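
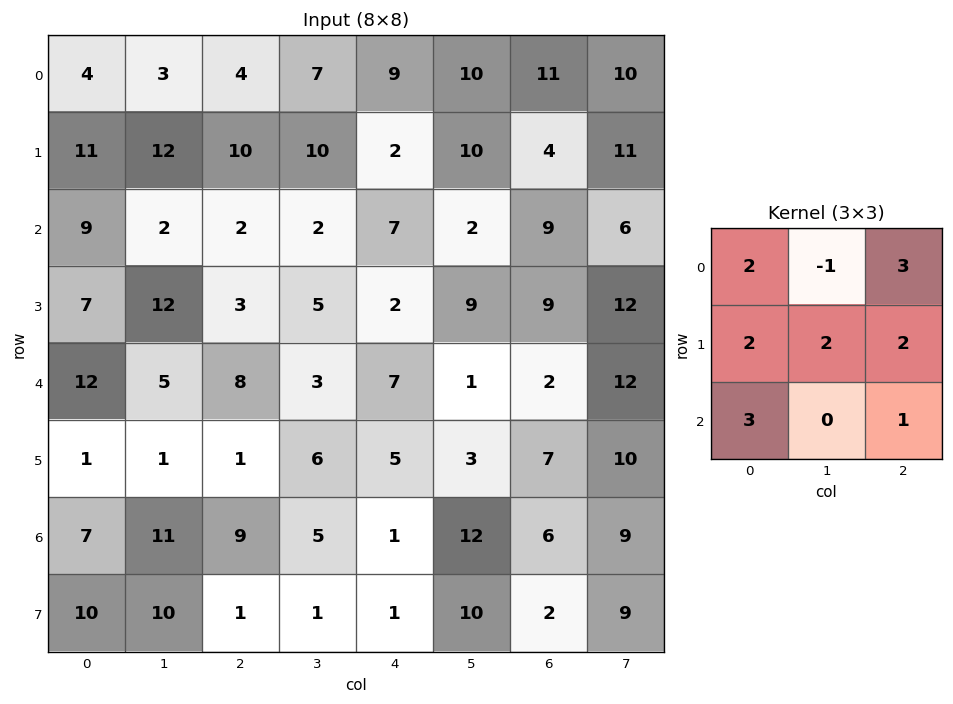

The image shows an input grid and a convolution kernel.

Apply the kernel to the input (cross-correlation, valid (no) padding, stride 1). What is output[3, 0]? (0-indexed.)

The receptive field on the input at this output position is [7 12 3 / 12 5 8 / 1 1 1]. Elementwise product with the kernel and sum: 7·2 + 12·-1 + 3·3 + 12·2 + 5·2 + 8·2 + 1·3 + 1·1.

65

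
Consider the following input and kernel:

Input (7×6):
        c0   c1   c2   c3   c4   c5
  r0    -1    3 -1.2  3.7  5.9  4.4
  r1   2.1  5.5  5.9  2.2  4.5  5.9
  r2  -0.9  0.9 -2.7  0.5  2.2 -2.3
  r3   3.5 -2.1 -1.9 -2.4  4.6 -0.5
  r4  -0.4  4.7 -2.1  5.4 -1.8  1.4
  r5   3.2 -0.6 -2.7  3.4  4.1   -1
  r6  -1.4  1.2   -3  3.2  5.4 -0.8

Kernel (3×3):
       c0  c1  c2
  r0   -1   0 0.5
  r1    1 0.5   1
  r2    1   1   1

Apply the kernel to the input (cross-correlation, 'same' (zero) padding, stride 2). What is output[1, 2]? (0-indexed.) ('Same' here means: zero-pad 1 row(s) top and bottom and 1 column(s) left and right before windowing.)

1.75

The receptive field on the zero-padded input at this output position is [2.2 4.5 5.9 / 0.5 2.2 -2.3 / -2.4 4.6 -0.5]. Elementwise product with the kernel and sum: 2.2·-1 + 5.9·0.5 + 0.5·1 + 2.2·0.5 + -2.3·1 + -2.4·1 + 4.6·1 + -0.5·1.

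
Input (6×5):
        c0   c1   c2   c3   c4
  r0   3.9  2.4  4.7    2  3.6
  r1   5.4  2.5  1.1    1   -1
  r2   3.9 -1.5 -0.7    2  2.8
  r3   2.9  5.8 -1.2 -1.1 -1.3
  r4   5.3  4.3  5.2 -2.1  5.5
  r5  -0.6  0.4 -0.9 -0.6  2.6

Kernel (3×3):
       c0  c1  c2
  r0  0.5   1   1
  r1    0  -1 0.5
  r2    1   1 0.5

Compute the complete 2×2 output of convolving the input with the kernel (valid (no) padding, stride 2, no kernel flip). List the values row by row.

9.15 9.15
5.55 10.75

Output[0,0]: The receptive field on the input at this output position is [3.9 2.4 4.7 / 5.4 2.5 1.1 / 3.9 -1.5 -0.7]. Elementwise product with the kernel and sum: 3.9·0.5 + 2.4·1 + 4.7·1 + 2.5·-1 + 1.1·0.5 + 3.9·1 + -1.5·1 + -0.7·0.5.
Output[0,1]: The receptive field on the input at this output position is [4.7 2 3.6 / 1.1 1 -1 / -0.7 2 2.8]. Elementwise product with the kernel and sum: 4.7·0.5 + 2·1 + 3.6·1 + 1·-1 + -1·0.5 + -0.7·1 + 2·1 + 2.8·0.5.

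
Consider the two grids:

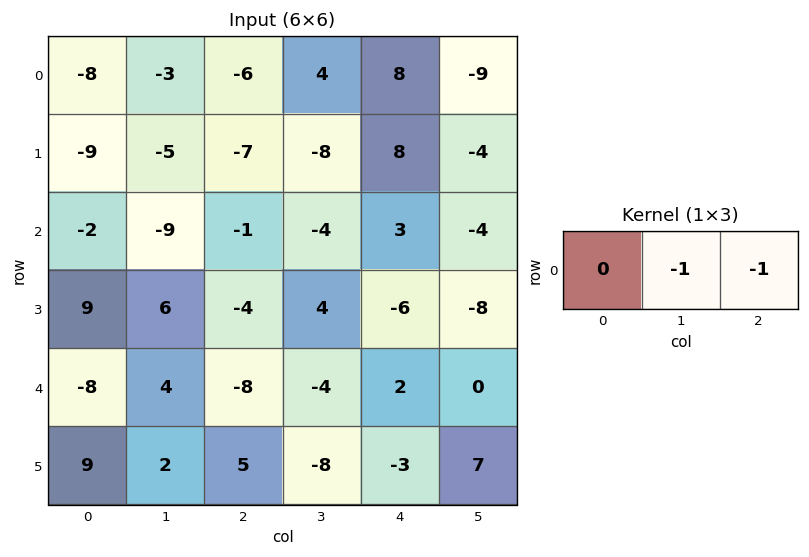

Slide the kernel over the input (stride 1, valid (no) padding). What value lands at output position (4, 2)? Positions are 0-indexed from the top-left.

The receptive field on the input at this output position is [-8 -4 2]. Elementwise product with the kernel and sum: -4·-1 + 2·-1.

2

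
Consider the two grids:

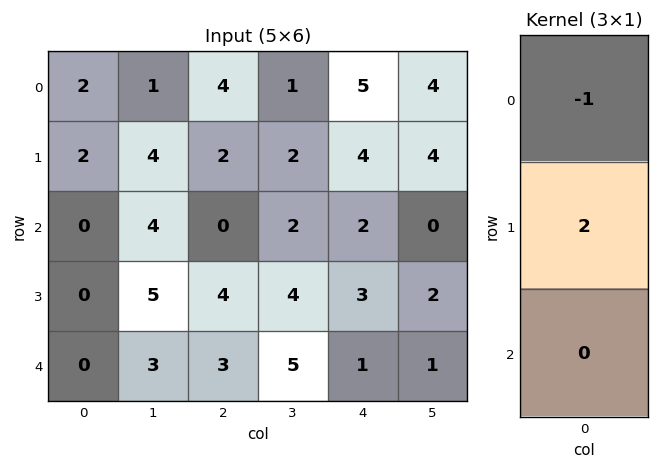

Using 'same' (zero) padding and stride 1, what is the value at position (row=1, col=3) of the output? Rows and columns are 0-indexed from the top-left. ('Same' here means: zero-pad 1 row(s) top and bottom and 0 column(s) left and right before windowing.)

3

The receptive field on the zero-padded input at this output position is [1 / 2 / 2]. Elementwise product with the kernel and sum: 1·-1 + 2·2.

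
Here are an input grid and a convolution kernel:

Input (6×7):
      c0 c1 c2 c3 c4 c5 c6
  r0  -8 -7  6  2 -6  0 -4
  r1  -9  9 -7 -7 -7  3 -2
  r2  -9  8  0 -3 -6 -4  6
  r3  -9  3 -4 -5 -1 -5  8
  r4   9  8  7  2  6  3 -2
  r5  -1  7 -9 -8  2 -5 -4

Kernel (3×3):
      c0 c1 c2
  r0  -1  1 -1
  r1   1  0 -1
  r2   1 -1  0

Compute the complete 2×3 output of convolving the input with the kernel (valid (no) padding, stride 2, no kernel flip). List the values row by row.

-24 5 3
13 5 -10

Output[0,0]: The receptive field on the input at this output position is [-8 -7 6 / -9 9 -7 / -9 8 0]. Elementwise product with the kernel and sum: -8·-1 + -7·1 + 6·-1 + -9·1 + -7·-1 + -9·1 + 8·-1.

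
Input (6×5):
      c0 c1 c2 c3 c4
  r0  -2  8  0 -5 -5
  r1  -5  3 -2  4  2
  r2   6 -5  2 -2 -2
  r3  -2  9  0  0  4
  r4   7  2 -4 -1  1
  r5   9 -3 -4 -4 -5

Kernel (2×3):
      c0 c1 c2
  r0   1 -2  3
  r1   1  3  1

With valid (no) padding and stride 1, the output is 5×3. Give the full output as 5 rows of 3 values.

Output[0,0]: The receptive field on the input at this output position is [-2 8 0 / -5 3 -2]. Elementwise product with the kernel and sum: -2·1 + 8·-2 + 0·3 + -5·1 + 3·3 + -2·1.
Output[0,1]: The receptive field on the input at this output position is [8 0 -5 / 3 -2 4]. Elementwise product with the kernel and sum: 8·1 + 0·-2 + -5·3 + 3·1 + -2·3 + 4·1.

-16 -6 7
-24 18 -10
47 -6 4
-11 -2 6
-13 -12 -20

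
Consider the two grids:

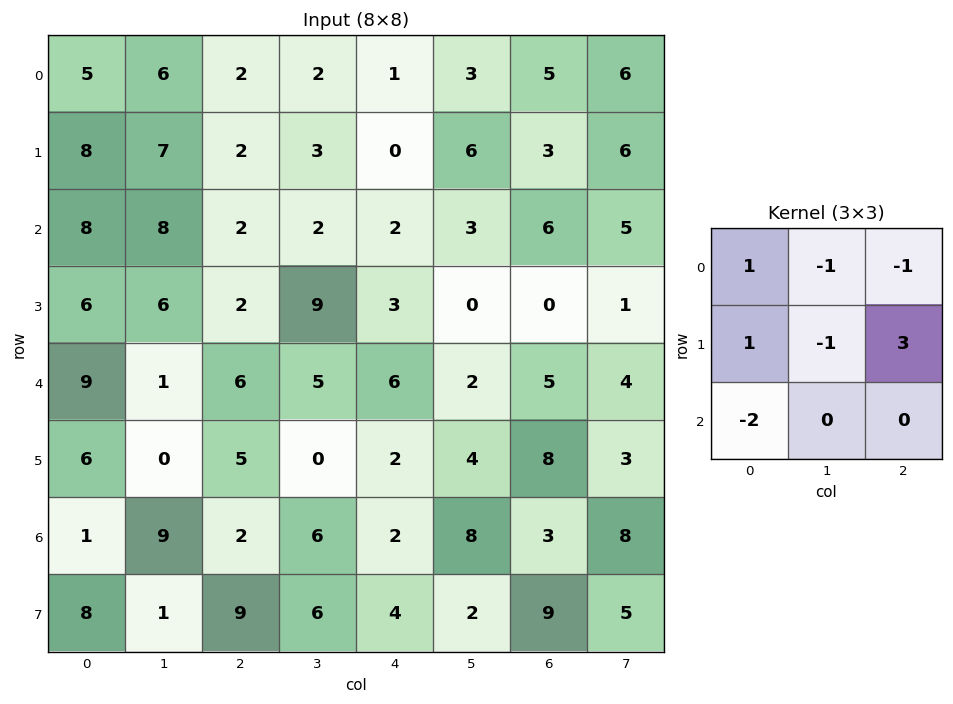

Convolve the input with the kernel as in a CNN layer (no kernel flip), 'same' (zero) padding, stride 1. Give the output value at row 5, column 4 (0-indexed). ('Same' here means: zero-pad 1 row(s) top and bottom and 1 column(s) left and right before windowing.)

The receptive field on the zero-padded input at this output position is [5 6 2 / 0 2 4 / 6 2 8]. Elementwise product with the kernel and sum: 5·1 + 6·-1 + 2·-1 + 0·1 + 2·-1 + 4·3 + 6·-2.

-5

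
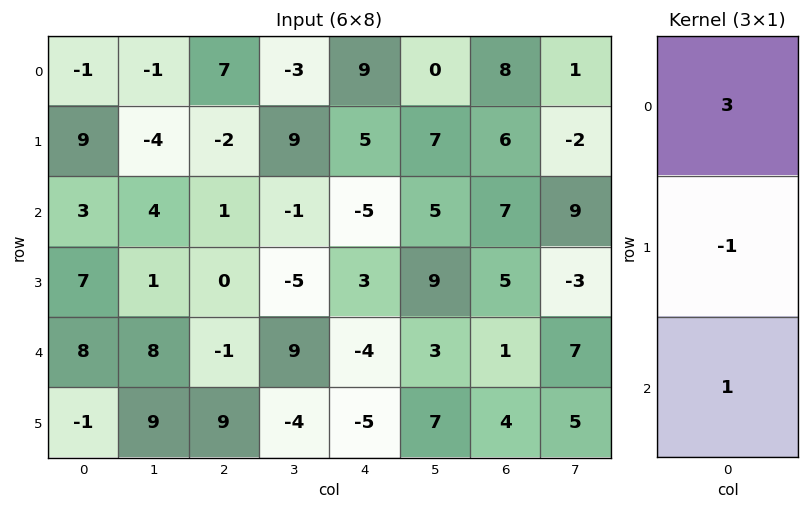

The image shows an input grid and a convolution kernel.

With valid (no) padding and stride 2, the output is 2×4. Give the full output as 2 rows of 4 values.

-9 24 17 25
10 2 -22 17

Output[0,0]: The receptive field on the input at this output position is [-1 / 9 / 3]. Elementwise product with the kernel and sum: -1·3 + 9·-1 + 3·1.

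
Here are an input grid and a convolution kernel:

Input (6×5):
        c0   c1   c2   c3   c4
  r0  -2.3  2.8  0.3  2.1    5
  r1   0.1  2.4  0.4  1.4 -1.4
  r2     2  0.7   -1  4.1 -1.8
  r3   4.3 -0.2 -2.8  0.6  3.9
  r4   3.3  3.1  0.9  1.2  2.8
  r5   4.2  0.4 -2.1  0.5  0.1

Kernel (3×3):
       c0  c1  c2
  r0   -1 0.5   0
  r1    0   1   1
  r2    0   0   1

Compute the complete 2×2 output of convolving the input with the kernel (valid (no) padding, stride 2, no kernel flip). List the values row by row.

5.5 -1.05
-3.75 10.35

Output[0,0]: The receptive field on the input at this output position is [-2.3 2.8 0.3 / 0.1 2.4 0.4 / 2 0.7 -1]. Elementwise product with the kernel and sum: -2.3·-1 + 2.8·0.5 + 2.4·1 + 0.4·1 + -1·1.
Output[0,1]: The receptive field on the input at this output position is [0.3 2.1 5 / 0.4 1.4 -1.4 / -1 4.1 -1.8]. Elementwise product with the kernel and sum: 0.3·-1 + 2.1·0.5 + 1.4·1 + -1.4·1 + -1.8·1.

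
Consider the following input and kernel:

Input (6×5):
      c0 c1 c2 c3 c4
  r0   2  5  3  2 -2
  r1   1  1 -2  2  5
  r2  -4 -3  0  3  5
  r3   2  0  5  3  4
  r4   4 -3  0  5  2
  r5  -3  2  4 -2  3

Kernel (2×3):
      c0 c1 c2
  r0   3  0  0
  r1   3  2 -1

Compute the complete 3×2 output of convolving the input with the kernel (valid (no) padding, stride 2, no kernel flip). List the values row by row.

13 2
-11 17
3 5

Output[0,0]: The receptive field on the input at this output position is [2 5 3 / 1 1 -2]. Elementwise product with the kernel and sum: 2·3 + 1·3 + 1·2 + -2·-1.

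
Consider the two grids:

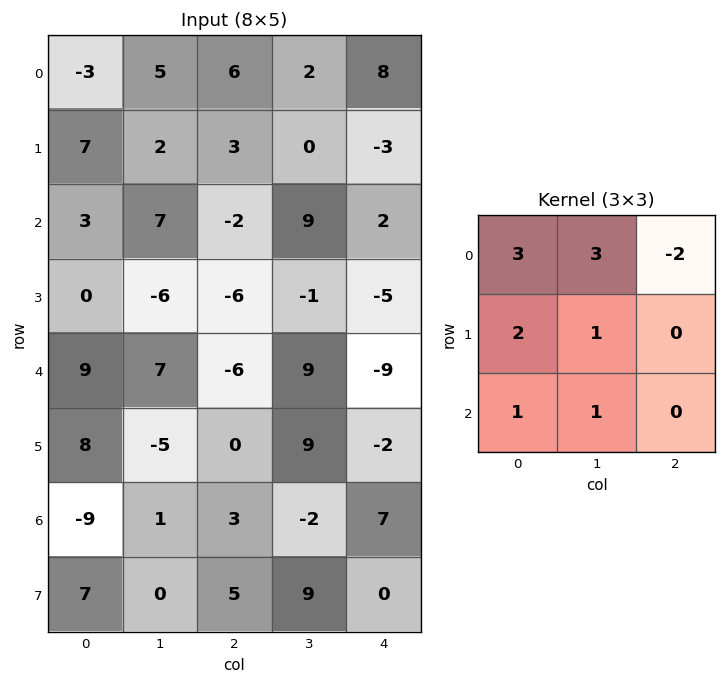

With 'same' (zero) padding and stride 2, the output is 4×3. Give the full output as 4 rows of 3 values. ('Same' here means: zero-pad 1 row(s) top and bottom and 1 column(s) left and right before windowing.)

Output[0,0]: The receptive field on the zero-padded input at this output position is [0 0 0 / 0 -3 5 / 0 7 2]. Elementwise product with the kernel and sum: 0·3 + 0·3 + 0·-2 + 0·2 + -3·1 + 0·1 + 7·1.
Output[0,1]: The receptive field on the zero-padded input at this output position is [0 0 0 / 5 6 2 / 2 3 0]. Elementwise product with the kernel and sum: 0·3 + 0·3 + 0·-2 + 5·2 + 6·1 + 2·1 + 3·1.

4 21 9
20 15 5
29 -31 -2
32 -23 33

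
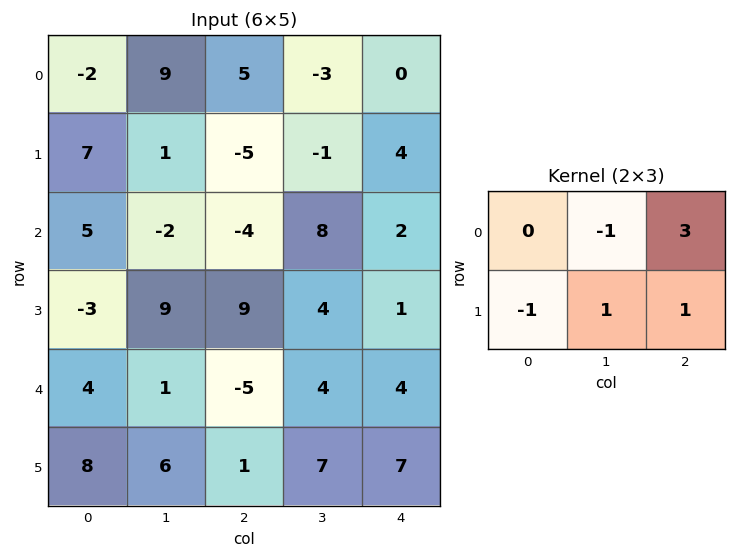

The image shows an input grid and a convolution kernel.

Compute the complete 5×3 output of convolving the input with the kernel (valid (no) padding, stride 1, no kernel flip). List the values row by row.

Output[0,0]: The receptive field on the input at this output position is [-2 9 5 / 7 1 -5]. Elementwise product with the kernel and sum: 9·-1 + 5·3 + 7·-1 + 1·1 + -5·1.

-5 -21 11
-27 8 27
11 32 -6
10 1 12
-17 19 21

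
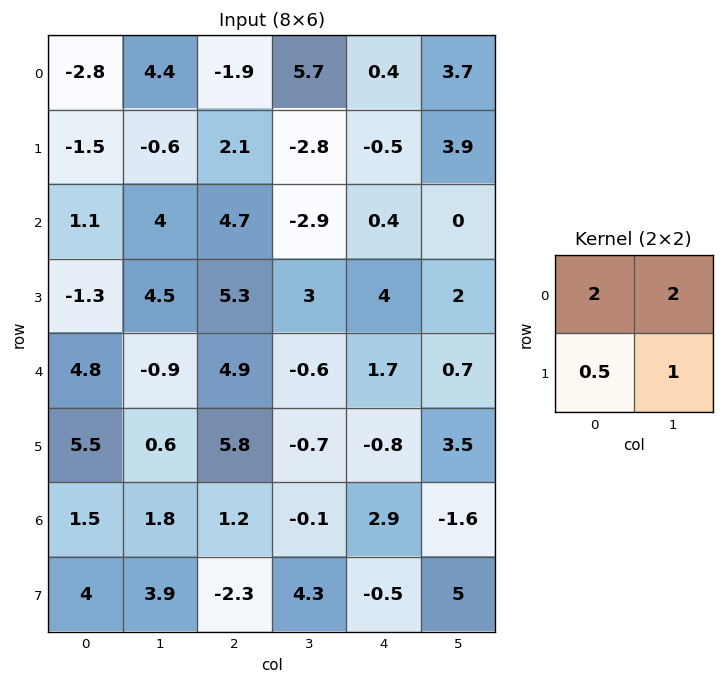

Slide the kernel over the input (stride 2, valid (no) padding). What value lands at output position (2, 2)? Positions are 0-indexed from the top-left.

The receptive field on the input at this output position is [1.7 0.7 / -0.8 3.5]. Elementwise product with the kernel and sum: 1.7·2 + 0.7·2 + -0.8·0.5 + 3.5·1.

7.9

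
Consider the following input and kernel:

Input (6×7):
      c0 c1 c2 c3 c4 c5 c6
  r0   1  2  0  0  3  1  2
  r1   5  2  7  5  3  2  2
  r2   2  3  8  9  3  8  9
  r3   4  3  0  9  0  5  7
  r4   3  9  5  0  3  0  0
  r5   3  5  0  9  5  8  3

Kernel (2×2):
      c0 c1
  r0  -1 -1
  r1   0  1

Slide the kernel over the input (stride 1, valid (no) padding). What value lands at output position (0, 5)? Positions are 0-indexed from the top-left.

-1

The receptive field on the input at this output position is [1 2 / 2 2]. Elementwise product with the kernel and sum: 1·-1 + 2·-1 + 2·1.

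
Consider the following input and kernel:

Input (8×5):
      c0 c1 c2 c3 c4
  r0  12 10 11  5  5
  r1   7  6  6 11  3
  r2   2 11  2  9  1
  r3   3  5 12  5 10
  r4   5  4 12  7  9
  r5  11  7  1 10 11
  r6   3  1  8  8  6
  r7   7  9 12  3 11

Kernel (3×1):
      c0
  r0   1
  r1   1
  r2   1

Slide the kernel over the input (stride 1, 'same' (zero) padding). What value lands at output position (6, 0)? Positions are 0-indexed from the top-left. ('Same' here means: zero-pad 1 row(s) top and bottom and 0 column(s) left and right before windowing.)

21

The receptive field on the zero-padded input at this output position is [11 / 3 / 7]. Elementwise product with the kernel and sum: 11·1 + 3·1 + 7·1.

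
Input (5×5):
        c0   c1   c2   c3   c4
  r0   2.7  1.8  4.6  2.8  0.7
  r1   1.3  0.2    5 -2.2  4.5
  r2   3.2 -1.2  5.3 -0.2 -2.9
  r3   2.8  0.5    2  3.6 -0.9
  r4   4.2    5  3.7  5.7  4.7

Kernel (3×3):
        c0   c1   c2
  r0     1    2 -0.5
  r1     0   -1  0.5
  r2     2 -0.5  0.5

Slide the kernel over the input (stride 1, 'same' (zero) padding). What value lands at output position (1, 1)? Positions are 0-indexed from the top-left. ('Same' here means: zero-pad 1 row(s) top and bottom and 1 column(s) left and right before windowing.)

The receptive field on the zero-padded input at this output position is [2.7 1.8 4.6 / 1.3 0.2 5 / 3.2 -1.2 5.3]. Elementwise product with the kernel and sum: 2.7·1 + 1.8·2 + 4.6·-0.5 + 0.2·-1 + 5·0.5 + 3.2·2 + -1.2·-0.5 + 5.3·0.5.

15.95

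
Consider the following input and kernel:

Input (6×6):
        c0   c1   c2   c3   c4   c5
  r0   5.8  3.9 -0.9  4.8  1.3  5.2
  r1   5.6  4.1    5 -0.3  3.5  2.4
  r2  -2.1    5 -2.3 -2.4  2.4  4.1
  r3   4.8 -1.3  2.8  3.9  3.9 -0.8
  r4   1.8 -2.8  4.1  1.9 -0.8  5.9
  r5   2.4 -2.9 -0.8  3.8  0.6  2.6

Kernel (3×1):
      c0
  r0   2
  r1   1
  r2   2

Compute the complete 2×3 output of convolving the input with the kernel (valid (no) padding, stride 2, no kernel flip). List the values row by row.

Output[0,0]: The receptive field on the input at this output position is [5.8 / 5.6 / -2.1]. Elementwise product with the kernel and sum: 5.8·2 + 5.6·1 + -2.1·2.
Output[0,1]: The receptive field on the input at this output position is [-0.9 / 5 / -2.3]. Elementwise product with the kernel and sum: -0.9·2 + 5·1 + -2.3·2.

13 -1.4 10.9
4.2 6.4 7.1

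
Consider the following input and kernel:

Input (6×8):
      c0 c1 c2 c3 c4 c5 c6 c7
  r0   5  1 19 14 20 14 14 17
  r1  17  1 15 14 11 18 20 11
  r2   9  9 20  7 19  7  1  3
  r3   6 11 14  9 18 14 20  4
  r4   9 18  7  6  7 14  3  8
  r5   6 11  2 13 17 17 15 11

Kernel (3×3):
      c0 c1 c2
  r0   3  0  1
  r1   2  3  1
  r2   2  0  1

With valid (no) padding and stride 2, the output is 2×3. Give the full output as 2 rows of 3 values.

Output[0,0]: The receptive field on the input at this output position is [5 1 19 / 17 1 15 / 9 9 20]. Elementwise product with the kernel and sum: 5·3 + 19·1 + 17·2 + 1·3 + 15·1 + 9·2 + 20·1.
Output[0,1]: The receptive field on the input at this output position is [19 14 20 / 15 14 11 / 20 7 19]. Elementwise product with the kernel and sum: 19·3 + 20·1 + 15·2 + 14·3 + 11·1 + 20·2 + 19·1.

124 219 209
131 173 173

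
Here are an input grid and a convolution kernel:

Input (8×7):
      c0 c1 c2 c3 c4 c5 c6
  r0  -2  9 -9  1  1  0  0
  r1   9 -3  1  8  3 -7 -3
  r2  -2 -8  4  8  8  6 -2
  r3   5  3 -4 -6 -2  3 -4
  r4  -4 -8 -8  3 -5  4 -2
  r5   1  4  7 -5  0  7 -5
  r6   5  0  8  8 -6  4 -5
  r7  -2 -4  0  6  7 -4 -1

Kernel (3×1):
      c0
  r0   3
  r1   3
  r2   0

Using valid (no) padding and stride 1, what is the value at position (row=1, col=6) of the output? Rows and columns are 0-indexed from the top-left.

The receptive field on the input at this output position is [-3 / -2 / -4]. Elementwise product with the kernel and sum: -3·3 + -2·3.

-15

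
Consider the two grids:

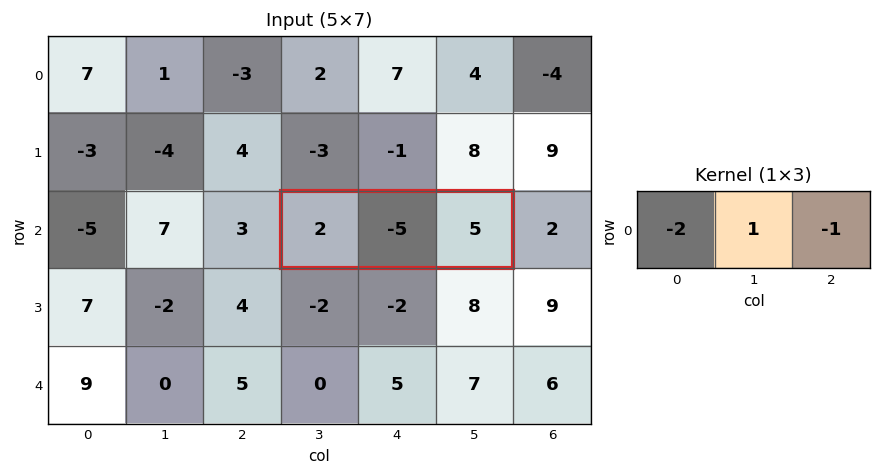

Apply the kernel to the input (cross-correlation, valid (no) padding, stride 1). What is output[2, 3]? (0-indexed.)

-14

The receptive field on the input at this output position is [2 -5 5]. Elementwise product with the kernel and sum: 2·-2 + -5·1 + 5·-1.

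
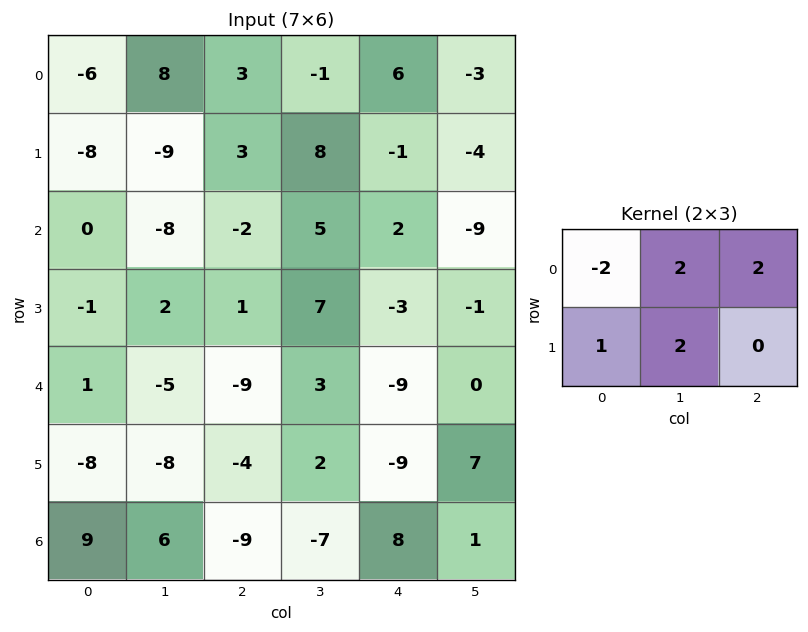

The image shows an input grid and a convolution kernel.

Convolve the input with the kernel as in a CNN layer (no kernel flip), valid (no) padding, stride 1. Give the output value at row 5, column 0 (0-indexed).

The receptive field on the input at this output position is [-8 -8 -4 / 9 6 -9]. Elementwise product with the kernel and sum: -8·-2 + -8·2 + -4·2 + 9·1 + 6·2.

13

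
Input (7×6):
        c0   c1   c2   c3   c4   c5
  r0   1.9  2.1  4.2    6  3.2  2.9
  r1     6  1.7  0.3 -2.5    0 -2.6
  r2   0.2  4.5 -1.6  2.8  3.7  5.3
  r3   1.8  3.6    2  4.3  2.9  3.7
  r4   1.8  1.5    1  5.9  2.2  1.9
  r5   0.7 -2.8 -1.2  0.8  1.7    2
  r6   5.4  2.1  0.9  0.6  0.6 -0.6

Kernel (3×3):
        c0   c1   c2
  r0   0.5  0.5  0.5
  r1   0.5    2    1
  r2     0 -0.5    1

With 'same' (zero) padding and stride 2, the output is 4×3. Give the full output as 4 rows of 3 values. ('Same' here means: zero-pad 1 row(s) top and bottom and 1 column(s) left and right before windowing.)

4.6 12.8 9.7
11.45 4.9 13.8
4.65 15 15.85
11.85 1.85 3.15

Output[0,0]: The receptive field on the zero-padded input at this output position is [0 0 0 / 0 1.9 2.1 / 0 6 1.7]. Elementwise product with the kernel and sum: 0·0.5 + 0·0.5 + 0·0.5 + 0·0.5 + 1.9·2 + 2.1·1 + 6·-0.5 + 1.7·1.
Output[0,1]: The receptive field on the zero-padded input at this output position is [0 0 0 / 2.1 4.2 6 / 1.7 0.3 -2.5]. Elementwise product with the kernel and sum: 0·0.5 + 0·0.5 + 0·0.5 + 2.1·0.5 + 4.2·2 + 6·1 + 0.3·-0.5 + -2.5·1.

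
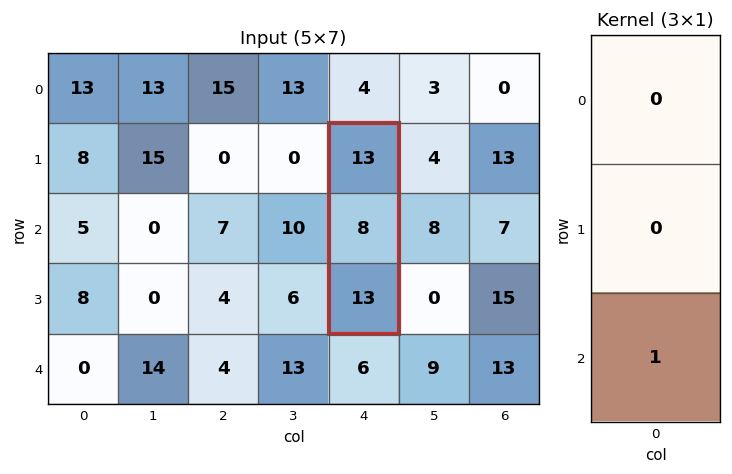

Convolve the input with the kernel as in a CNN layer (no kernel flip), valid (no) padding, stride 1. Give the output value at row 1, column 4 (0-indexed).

The receptive field on the input at this output position is [13 / 8 / 13]. Elementwise product with the kernel and sum: 13·1.

13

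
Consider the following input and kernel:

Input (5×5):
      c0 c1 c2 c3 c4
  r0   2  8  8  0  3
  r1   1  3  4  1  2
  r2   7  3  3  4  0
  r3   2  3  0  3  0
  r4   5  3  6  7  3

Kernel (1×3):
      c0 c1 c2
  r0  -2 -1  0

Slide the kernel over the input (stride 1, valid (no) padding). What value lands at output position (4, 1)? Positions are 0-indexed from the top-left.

The receptive field on the input at this output position is [3 6 7]. Elementwise product with the kernel and sum: 3·-2 + 6·-1.

-12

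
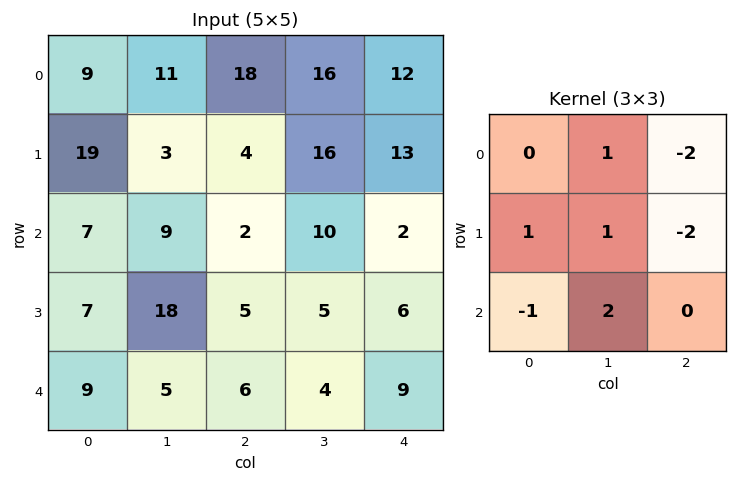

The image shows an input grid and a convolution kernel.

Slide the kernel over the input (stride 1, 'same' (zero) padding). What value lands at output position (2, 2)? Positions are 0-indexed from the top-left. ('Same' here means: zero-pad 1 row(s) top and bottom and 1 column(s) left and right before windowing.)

The receptive field on the zero-padded input at this output position is [3 4 16 / 9 2 10 / 18 5 5]. Elementwise product with the kernel and sum: 4·1 + 16·-2 + 9·1 + 2·1 + 10·-2 + 18·-1 + 5·2.

-45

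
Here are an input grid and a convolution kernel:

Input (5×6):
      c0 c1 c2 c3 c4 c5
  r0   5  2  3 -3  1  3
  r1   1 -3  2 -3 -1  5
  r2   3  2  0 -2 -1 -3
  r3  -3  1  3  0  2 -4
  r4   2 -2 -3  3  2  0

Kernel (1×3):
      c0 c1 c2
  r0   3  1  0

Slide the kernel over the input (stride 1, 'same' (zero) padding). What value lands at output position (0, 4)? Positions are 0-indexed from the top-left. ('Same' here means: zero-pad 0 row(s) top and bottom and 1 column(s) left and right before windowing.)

The receptive field on the zero-padded input at this output position is [-3 1 3]. Elementwise product with the kernel and sum: -3·3 + 1·1.

-8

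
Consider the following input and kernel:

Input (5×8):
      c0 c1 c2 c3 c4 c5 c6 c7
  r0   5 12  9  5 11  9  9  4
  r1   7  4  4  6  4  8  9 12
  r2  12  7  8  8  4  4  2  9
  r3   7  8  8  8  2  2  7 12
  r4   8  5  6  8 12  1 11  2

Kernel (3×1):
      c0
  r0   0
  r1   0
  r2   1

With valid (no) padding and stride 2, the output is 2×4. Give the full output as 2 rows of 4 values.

12 8 4 2
8 6 12 11

Output[0,0]: The receptive field on the input at this output position is [5 / 7 / 12]. Elementwise product with the kernel and sum: 12·1.
Output[0,1]: The receptive field on the input at this output position is [9 / 4 / 8]. Elementwise product with the kernel and sum: 8·1.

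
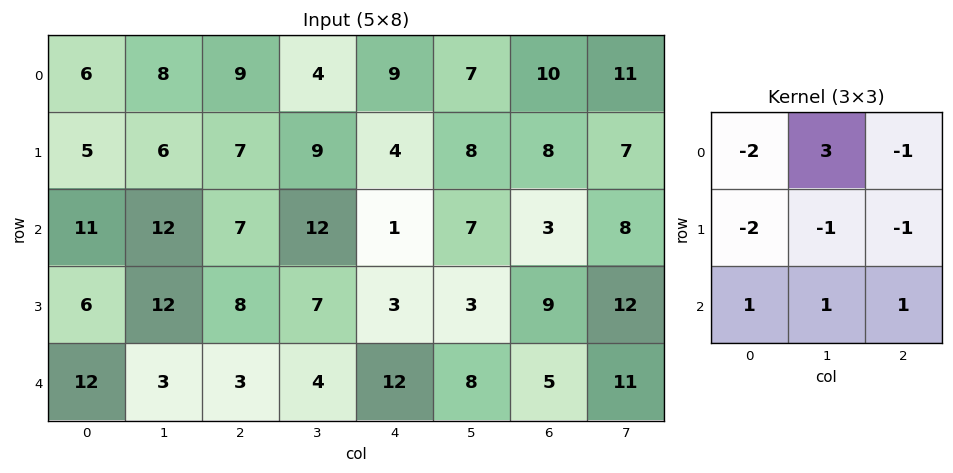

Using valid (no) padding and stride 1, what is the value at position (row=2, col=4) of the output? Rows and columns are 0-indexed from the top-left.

The receptive field on the input at this output position is [1 7 3 / 3 3 9 / 12 8 5]. Elementwise product with the kernel and sum: 1·-2 + 7·3 + 3·-1 + 3·-2 + 3·-1 + 9·-1 + 12·1 + 8·1 + 5·1.

23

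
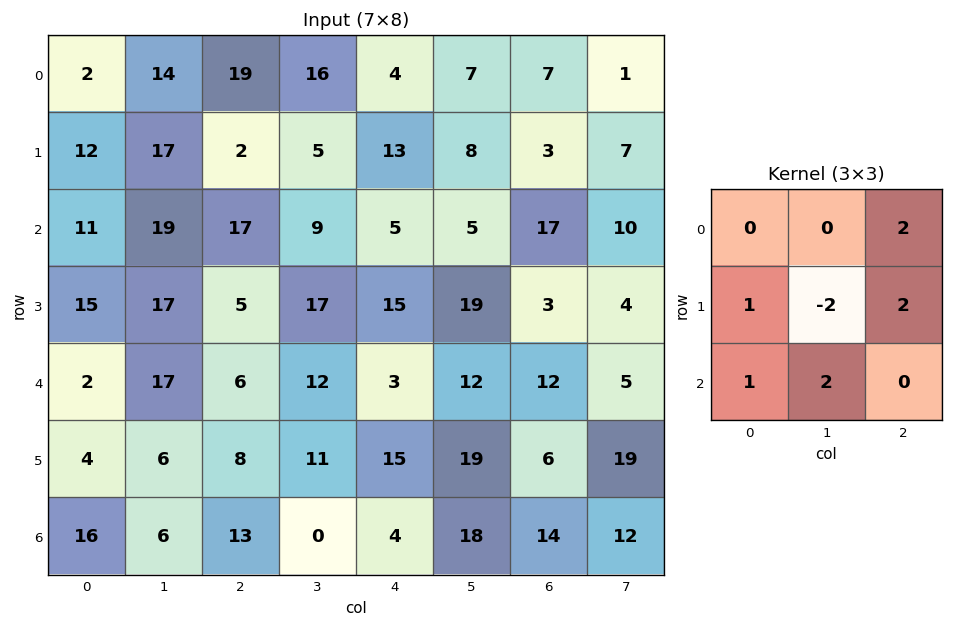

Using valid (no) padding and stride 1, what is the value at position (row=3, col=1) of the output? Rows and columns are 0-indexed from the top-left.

The receptive field on the input at this output position is [17 5 17 / 17 6 12 / 6 8 11]. Elementwise product with the kernel and sum: 17·2 + 17·1 + 6·-2 + 12·2 + 6·1 + 8·2.

85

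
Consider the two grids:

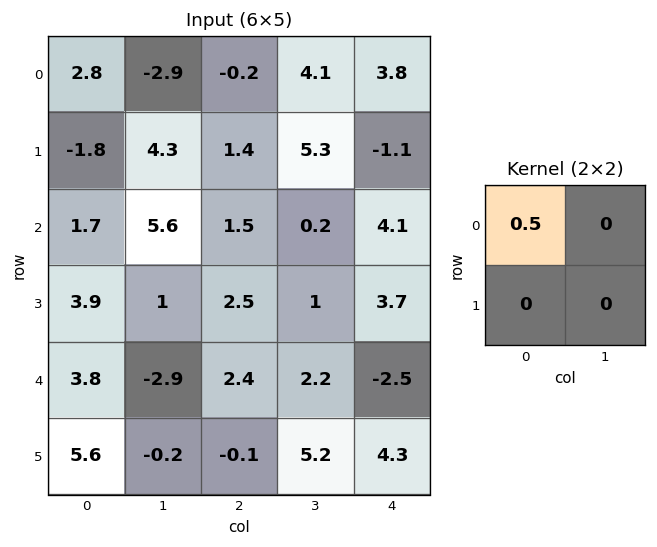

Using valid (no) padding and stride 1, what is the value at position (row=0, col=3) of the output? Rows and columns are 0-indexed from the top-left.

The receptive field on the input at this output position is [4.1 3.8 / 5.3 -1.1]. Elementwise product with the kernel and sum: 4.1·0.5.

2.05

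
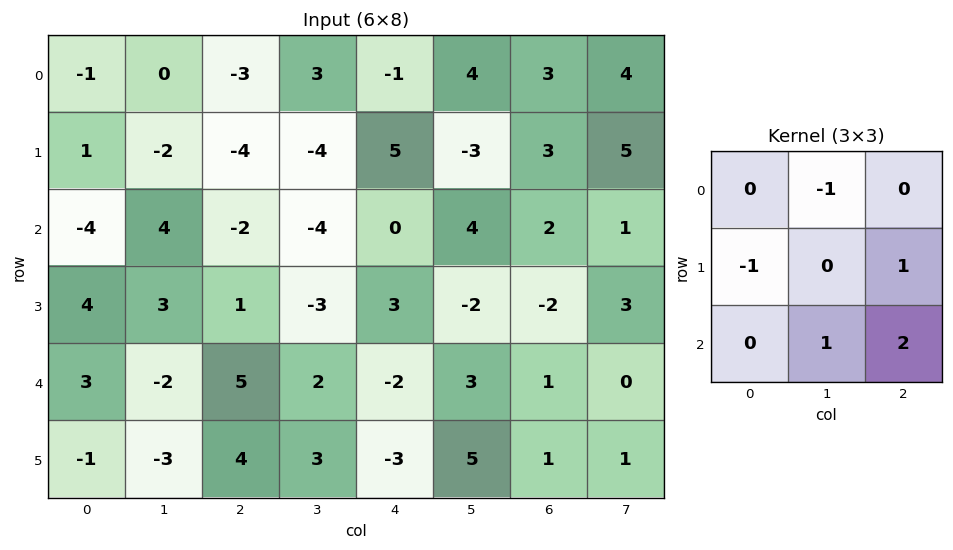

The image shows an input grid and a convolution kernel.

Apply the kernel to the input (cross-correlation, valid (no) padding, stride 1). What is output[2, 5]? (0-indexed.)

The receptive field on the input at this output position is [4 2 1 / -2 -2 3 / 3 1 0]. Elementwise product with the kernel and sum: 2·-1 + -2·-1 + 3·1 + 1·1 + 0·2.

4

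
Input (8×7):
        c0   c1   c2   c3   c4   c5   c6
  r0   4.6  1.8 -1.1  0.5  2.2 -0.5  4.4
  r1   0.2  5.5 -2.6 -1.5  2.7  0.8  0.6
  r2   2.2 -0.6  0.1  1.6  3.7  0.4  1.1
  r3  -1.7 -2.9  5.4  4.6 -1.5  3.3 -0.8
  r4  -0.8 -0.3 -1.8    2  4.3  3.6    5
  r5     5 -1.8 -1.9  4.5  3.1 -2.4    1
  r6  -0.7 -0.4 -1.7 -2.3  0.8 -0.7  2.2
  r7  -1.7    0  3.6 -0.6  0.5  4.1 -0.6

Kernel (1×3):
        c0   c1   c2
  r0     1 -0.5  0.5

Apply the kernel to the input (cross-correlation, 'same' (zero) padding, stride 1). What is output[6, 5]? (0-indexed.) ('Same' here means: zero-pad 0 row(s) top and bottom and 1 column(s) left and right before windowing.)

2.25

The receptive field on the zero-padded input at this output position is [0.8 -0.7 2.2]. Elementwise product with the kernel and sum: 0.8·1 + -0.7·-0.5 + 2.2·0.5.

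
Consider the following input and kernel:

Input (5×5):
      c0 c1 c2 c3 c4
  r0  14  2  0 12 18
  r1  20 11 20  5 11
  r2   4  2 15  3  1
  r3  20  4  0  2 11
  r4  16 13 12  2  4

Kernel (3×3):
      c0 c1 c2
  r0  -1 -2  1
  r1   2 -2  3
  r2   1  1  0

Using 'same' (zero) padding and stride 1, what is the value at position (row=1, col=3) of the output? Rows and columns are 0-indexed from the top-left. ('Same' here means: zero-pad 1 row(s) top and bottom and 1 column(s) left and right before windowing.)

75

The receptive field on the zero-padded input at this output position is [0 12 18 / 20 5 11 / 15 3 1]. Elementwise product with the kernel and sum: 0·-1 + 12·-2 + 18·1 + 20·2 + 5·-2 + 11·3 + 15·1 + 3·1.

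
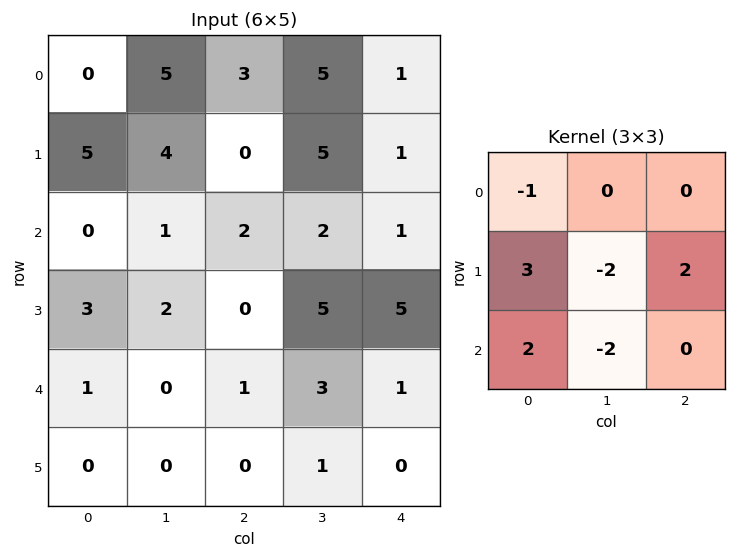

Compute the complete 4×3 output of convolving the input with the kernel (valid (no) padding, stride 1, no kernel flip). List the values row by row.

5 15 -11
-1 3 -6
7 13 -6
2 2 -3

Output[0,0]: The receptive field on the input at this output position is [0 5 3 / 5 4 0 / 0 1 2]. Elementwise product with the kernel and sum: 0·-1 + 5·3 + 4·-2 + 0·2 + 0·2 + 1·-2.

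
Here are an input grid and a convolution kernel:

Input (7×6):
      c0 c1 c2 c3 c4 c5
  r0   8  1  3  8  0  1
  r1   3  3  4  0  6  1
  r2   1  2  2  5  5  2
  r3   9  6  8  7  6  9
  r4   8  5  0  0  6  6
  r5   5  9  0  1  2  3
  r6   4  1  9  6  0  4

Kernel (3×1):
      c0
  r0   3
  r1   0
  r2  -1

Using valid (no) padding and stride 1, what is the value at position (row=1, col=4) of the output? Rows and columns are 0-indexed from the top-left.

The receptive field on the input at this output position is [6 / 5 / 6]. Elementwise product with the kernel and sum: 6·3 + 6·-1.

12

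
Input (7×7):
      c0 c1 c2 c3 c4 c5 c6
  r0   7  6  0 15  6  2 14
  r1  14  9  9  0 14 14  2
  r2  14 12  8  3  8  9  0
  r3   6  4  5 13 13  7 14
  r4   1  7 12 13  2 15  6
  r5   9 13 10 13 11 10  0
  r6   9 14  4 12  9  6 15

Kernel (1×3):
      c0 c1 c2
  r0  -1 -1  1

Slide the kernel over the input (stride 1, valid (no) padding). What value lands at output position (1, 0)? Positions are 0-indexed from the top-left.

-14

The receptive field on the input at this output position is [14 9 9]. Elementwise product with the kernel and sum: 14·-1 + 9·-1 + 9·1.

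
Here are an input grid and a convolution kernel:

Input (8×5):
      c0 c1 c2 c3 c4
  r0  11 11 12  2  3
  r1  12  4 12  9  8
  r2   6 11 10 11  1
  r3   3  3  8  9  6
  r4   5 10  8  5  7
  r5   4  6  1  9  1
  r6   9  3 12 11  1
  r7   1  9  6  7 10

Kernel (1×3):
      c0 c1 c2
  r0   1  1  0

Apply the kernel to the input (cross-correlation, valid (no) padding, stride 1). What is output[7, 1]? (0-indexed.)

The receptive field on the input at this output position is [9 6 7]. Elementwise product with the kernel and sum: 9·1 + 6·1.

15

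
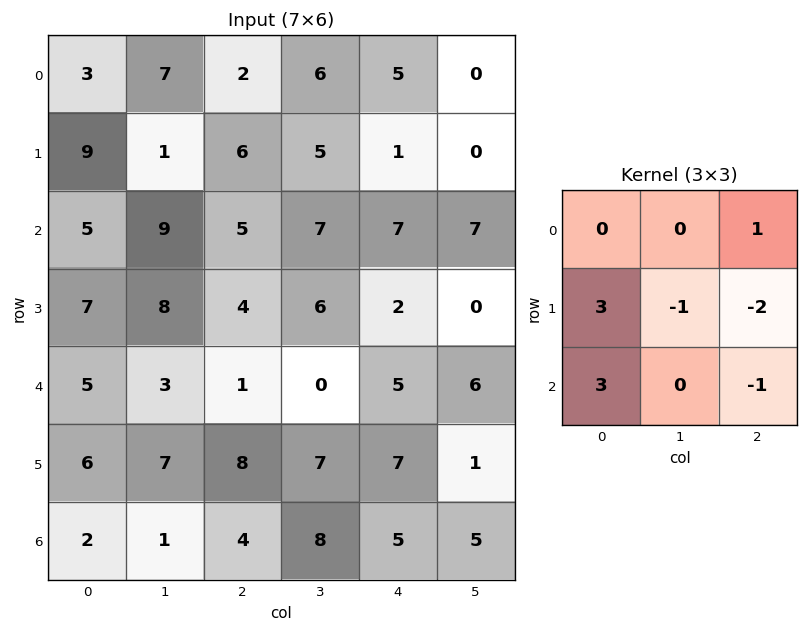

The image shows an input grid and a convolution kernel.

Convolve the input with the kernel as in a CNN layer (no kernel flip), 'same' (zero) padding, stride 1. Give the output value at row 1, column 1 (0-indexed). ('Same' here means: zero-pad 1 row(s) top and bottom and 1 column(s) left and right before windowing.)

26

The receptive field on the zero-padded input at this output position is [3 7 2 / 9 1 6 / 5 9 5]. Elementwise product with the kernel and sum: 2·1 + 9·3 + 1·-1 + 6·-2 + 5·3 + 5·-1.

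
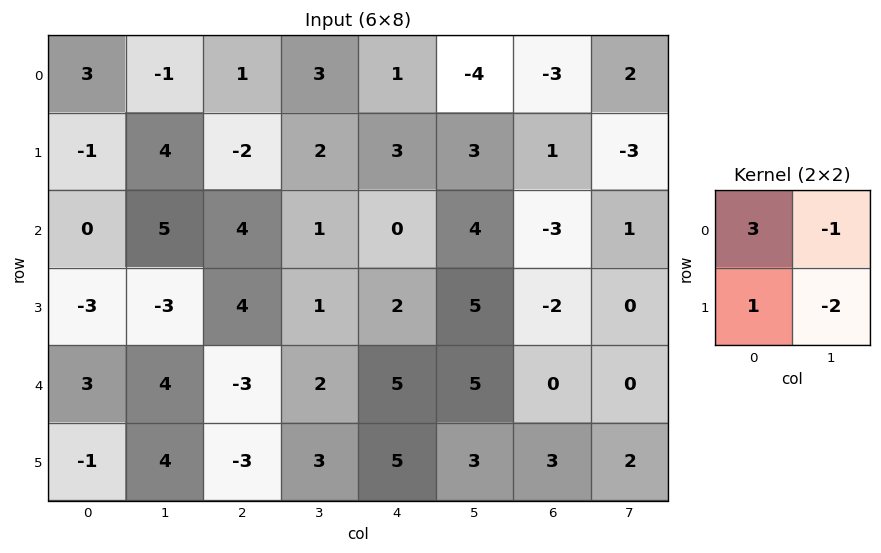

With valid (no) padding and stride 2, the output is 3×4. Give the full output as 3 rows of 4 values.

1 -6 4 -4
-2 13 -12 -12
-4 -20 9 -1

Output[0,0]: The receptive field on the input at this output position is [3 -1 / -1 4]. Elementwise product with the kernel and sum: 3·3 + -1·-1 + -1·1 + 4·-2.
Output[0,1]: The receptive field on the input at this output position is [1 3 / -2 2]. Elementwise product with the kernel and sum: 1·3 + 3·-1 + -2·1 + 2·-2.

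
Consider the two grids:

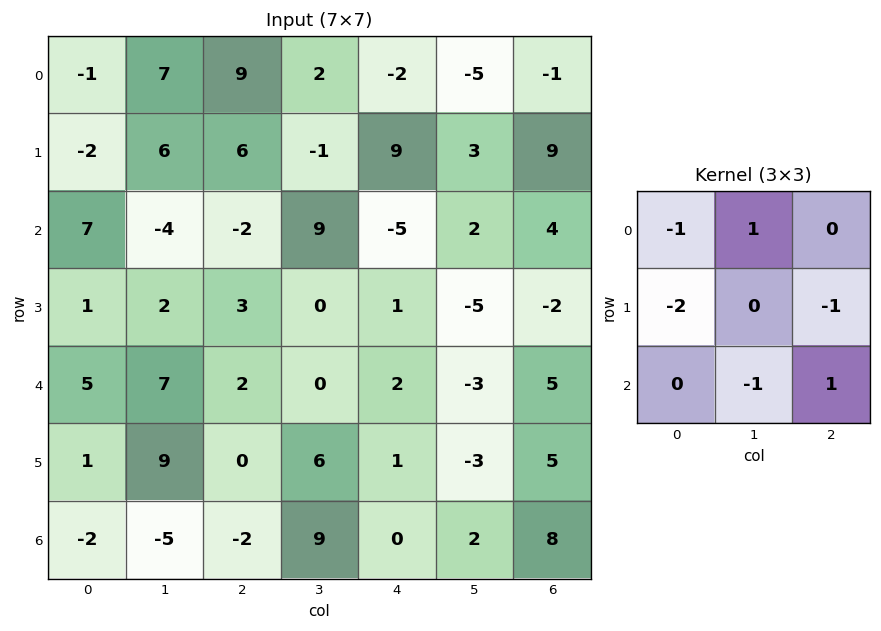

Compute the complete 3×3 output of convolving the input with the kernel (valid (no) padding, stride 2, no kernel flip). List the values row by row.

8 -42 -28
-21 6 15
3 -12 -6

Output[0,0]: The receptive field on the input at this output position is [-1 7 9 / -2 6 6 / 7 -4 -2]. Elementwise product with the kernel and sum: -1·-1 + 7·1 + -2·-2 + 6·-1 + -4·-1 + -2·1.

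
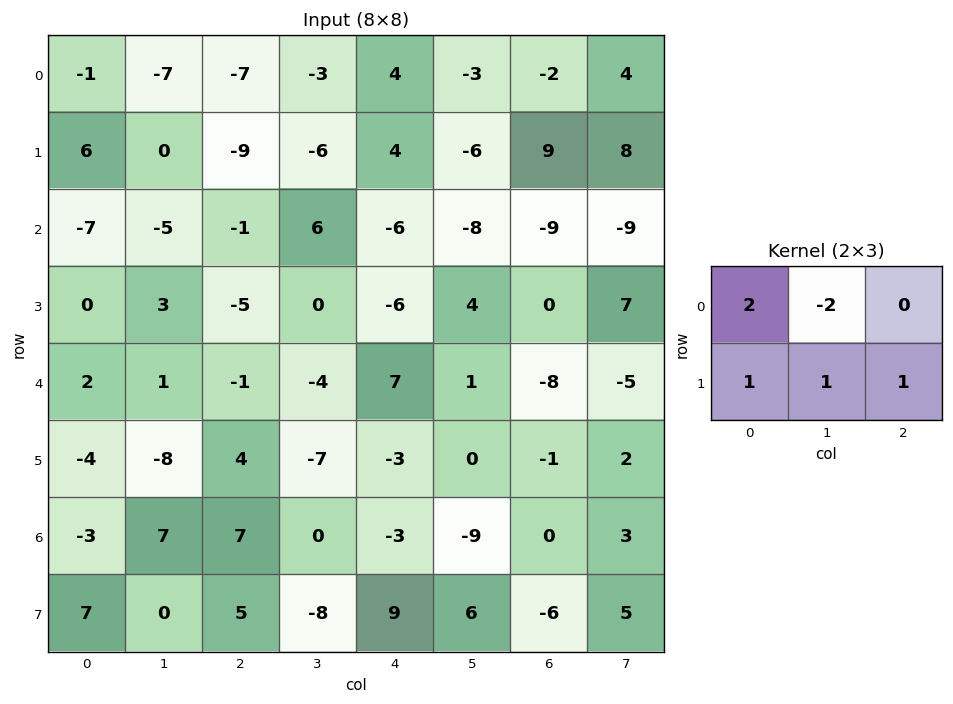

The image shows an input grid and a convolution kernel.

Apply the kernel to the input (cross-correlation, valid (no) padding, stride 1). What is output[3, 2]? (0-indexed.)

The receptive field on the input at this output position is [-5 0 -6 / -1 -4 7]. Elementwise product with the kernel and sum: -5·2 + 0·-2 + -1·1 + -4·1 + 7·1.

-8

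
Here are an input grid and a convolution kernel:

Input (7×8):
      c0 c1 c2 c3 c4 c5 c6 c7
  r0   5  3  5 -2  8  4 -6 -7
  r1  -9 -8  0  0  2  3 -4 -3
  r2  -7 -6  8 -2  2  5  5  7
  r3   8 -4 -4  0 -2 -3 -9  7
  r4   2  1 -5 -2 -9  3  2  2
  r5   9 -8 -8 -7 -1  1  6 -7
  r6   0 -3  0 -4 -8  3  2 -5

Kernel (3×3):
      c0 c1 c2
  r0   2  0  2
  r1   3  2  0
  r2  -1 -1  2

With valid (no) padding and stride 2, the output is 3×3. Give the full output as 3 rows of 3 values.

6 24 19
5 -3 12
8 -78 -6

Output[0,0]: The receptive field on the input at this output position is [5 3 5 / -9 -8 0 / -7 -6 8]. Elementwise product with the kernel and sum: 5·2 + 5·2 + -9·3 + -8·2 + -7·-1 + -6·-1 + 8·2.
Output[0,1]: The receptive field on the input at this output position is [5 -2 8 / 0 0 2 / 8 -2 2]. Elementwise product with the kernel and sum: 5·2 + 8·2 + 0·3 + 0·2 + 8·-1 + -2·-1 + 2·2.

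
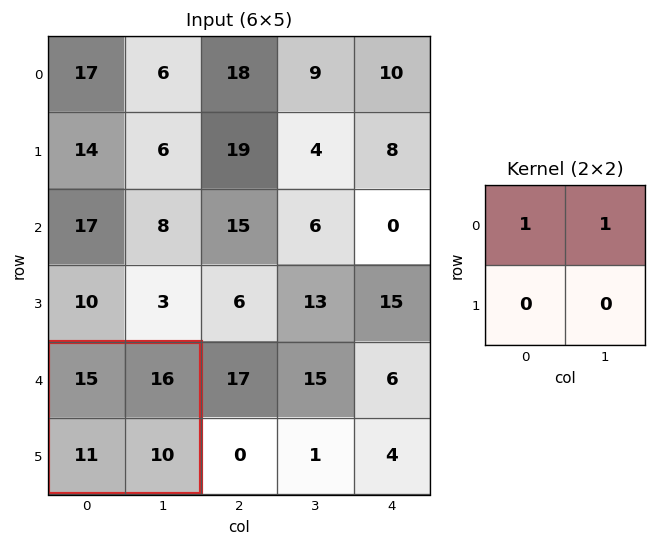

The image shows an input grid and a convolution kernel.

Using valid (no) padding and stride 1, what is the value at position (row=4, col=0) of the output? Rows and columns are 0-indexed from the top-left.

31

The receptive field on the input at this output position is [15 16 / 11 10]. Elementwise product with the kernel and sum: 15·1 + 16·1.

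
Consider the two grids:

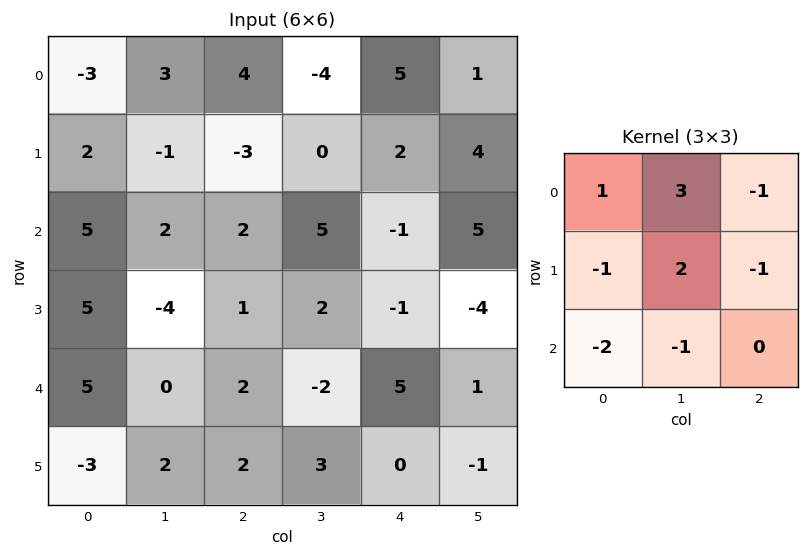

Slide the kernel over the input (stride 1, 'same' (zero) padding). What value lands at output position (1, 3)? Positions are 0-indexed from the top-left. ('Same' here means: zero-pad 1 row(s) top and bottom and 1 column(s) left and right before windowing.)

-21

The receptive field on the zero-padded input at this output position is [4 -4 5 / -3 0 2 / 2 5 -1]. Elementwise product with the kernel and sum: 4·1 + -4·3 + 5·-1 + -3·-1 + 0·2 + 2·-1 + 2·-2 + 5·-1.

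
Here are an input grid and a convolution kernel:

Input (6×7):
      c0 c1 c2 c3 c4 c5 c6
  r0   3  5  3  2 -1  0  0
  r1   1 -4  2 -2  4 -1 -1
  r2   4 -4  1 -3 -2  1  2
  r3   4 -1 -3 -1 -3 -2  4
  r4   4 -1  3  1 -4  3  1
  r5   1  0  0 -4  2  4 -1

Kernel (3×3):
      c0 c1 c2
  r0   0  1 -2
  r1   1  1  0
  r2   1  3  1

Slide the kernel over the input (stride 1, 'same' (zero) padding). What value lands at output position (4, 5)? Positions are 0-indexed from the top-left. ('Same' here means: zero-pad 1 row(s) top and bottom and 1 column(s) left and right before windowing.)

2

The receptive field on the zero-padded input at this output position is [-3 -2 4 / -4 3 1 / 2 4 -1]. Elementwise product with the kernel and sum: -2·1 + 4·-2 + -4·1 + 3·1 + 2·1 + 4·3 + -1·1.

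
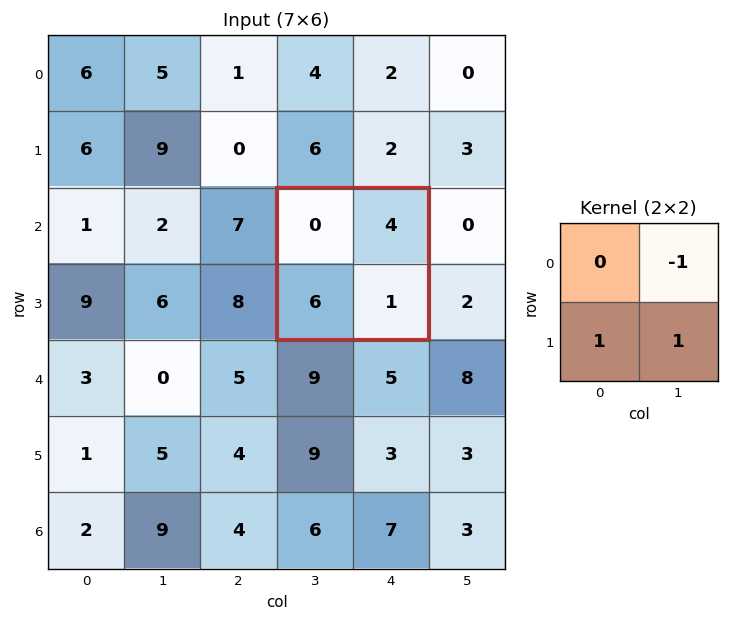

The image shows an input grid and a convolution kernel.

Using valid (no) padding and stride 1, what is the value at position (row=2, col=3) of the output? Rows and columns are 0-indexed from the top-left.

3

The receptive field on the input at this output position is [0 4 / 6 1]. Elementwise product with the kernel and sum: 4·-1 + 6·1 + 1·1.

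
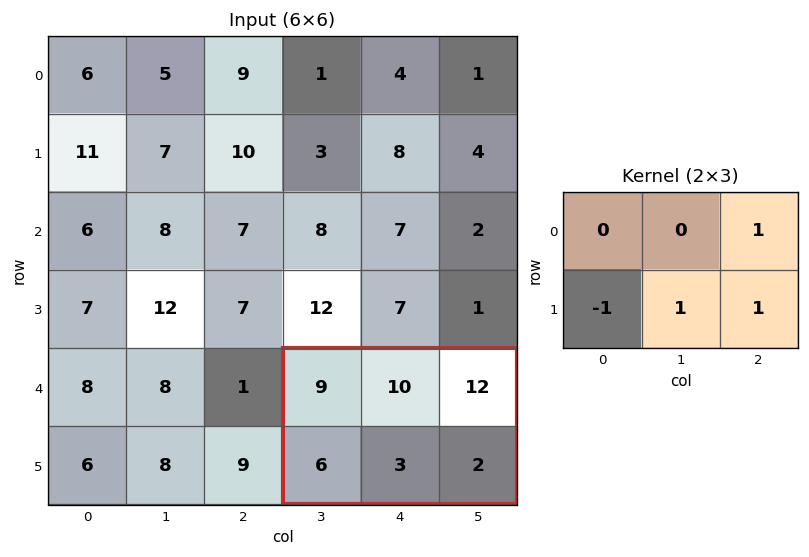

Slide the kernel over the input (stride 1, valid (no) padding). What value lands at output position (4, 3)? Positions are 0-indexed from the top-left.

11

The receptive field on the input at this output position is [9 10 12 / 6 3 2]. Elementwise product with the kernel and sum: 12·1 + 6·-1 + 3·1 + 2·1.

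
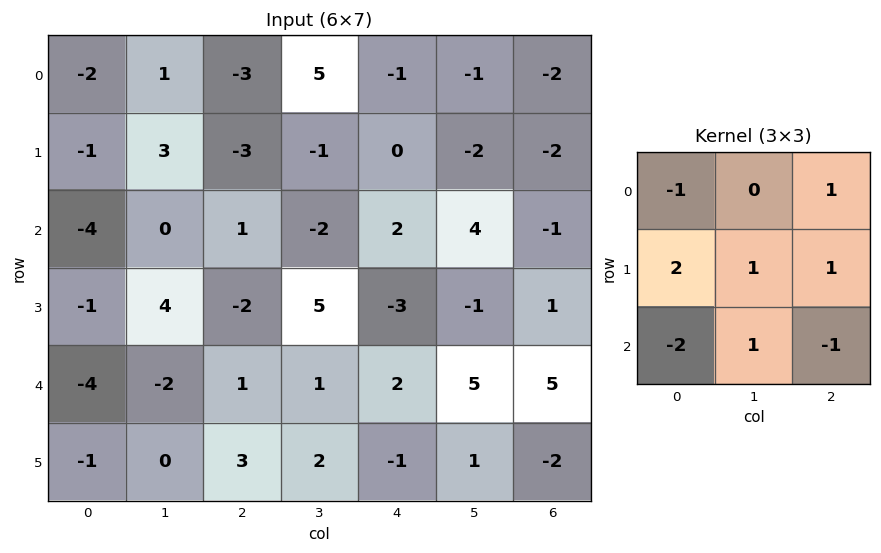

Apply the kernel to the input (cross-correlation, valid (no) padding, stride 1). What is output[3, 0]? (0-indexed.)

-11

The receptive field on the input at this output position is [-1 4 -2 / -4 -2 1 / -1 0 3]. Elementwise product with the kernel and sum: -1·-1 + -2·1 + -4·2 + -2·1 + 1·1 + -1·-2 + 0·1 + 3·-1.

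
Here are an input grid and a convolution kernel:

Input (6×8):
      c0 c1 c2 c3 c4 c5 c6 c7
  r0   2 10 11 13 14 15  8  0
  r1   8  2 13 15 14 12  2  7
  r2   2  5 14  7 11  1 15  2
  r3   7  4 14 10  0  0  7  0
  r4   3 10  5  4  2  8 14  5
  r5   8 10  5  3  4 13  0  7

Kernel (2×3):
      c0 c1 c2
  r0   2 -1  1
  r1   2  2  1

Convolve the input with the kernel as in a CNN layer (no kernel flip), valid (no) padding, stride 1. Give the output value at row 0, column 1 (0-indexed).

67

The receptive field on the input at this output position is [10 11 13 / 2 13 15]. Elementwise product with the kernel and sum: 10·2 + 11·-1 + 13·1 + 2·2 + 13·2 + 15·1.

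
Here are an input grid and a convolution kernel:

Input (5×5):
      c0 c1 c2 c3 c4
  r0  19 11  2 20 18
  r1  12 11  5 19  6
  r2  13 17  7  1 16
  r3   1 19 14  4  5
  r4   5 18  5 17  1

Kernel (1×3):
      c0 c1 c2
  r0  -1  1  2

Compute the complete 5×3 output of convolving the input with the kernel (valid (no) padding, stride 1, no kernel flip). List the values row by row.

-4 31 54
9 32 26
18 -8 26
46 3 0
23 21 14

Output[0,0]: The receptive field on the input at this output position is [19 11 2]. Elementwise product with the kernel and sum: 19·-1 + 11·1 + 2·2.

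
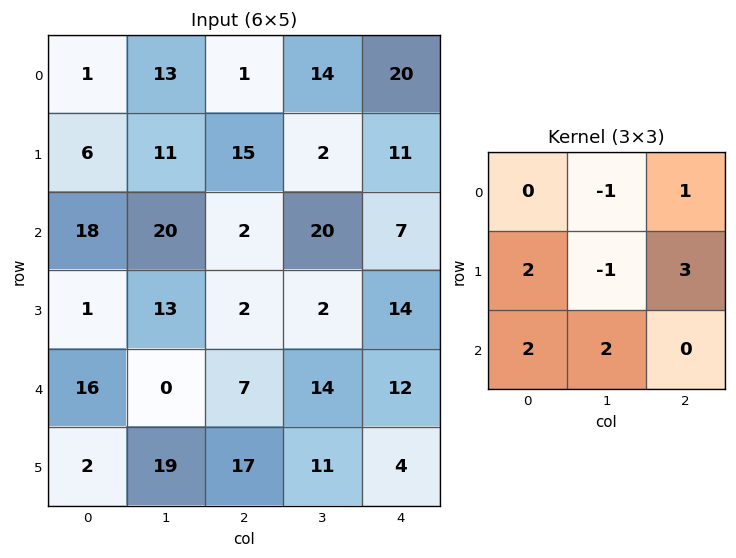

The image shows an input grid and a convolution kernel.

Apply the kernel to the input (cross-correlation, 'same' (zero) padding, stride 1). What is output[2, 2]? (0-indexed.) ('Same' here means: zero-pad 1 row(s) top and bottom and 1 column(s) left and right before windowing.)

The receptive field on the zero-padded input at this output position is [11 15 2 / 20 2 20 / 13 2 2]. Elementwise product with the kernel and sum: 15·-1 + 2·1 + 20·2 + 2·-1 + 20·3 + 13·2 + 2·2.

115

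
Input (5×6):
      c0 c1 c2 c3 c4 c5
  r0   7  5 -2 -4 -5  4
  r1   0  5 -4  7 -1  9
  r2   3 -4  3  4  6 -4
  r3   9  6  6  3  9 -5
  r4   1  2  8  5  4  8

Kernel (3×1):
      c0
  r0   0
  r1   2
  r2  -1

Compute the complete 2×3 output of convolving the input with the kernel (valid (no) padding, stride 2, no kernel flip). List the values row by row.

Output[0,0]: The receptive field on the input at this output position is [7 / 0 / 3]. Elementwise product with the kernel and sum: 0·2 + 3·-1.
Output[0,1]: The receptive field on the input at this output position is [-2 / -4 / 3]. Elementwise product with the kernel and sum: -4·2 + 3·-1.

-3 -11 -8
17 4 14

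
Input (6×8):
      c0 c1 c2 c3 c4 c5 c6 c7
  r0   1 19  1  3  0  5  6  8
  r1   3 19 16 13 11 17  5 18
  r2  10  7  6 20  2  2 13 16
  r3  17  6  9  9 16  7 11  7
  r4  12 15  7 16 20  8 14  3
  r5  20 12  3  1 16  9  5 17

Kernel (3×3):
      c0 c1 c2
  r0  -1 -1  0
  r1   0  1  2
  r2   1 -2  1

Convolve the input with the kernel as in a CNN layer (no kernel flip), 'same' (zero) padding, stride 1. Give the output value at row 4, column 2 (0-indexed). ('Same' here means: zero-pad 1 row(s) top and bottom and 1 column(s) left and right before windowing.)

31

The receptive field on the zero-padded input at this output position is [6 9 9 / 15 7 16 / 12 3 1]. Elementwise product with the kernel and sum: 6·-1 + 9·-1 + 7·1 + 16·2 + 12·1 + 3·-2 + 1·1.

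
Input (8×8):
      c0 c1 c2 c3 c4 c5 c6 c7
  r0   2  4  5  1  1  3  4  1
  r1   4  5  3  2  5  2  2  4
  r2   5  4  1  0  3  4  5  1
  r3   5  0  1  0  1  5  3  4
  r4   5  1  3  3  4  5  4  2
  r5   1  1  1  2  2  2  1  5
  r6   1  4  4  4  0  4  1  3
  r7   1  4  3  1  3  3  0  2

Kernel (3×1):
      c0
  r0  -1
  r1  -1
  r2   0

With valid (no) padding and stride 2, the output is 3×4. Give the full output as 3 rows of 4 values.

Output[0,0]: The receptive field on the input at this output position is [2 / 4 / 5]. Elementwise product with the kernel and sum: 2·-1 + 4·-1.

-6 -8 -6 -6
-10 -2 -4 -8
-6 -4 -6 -5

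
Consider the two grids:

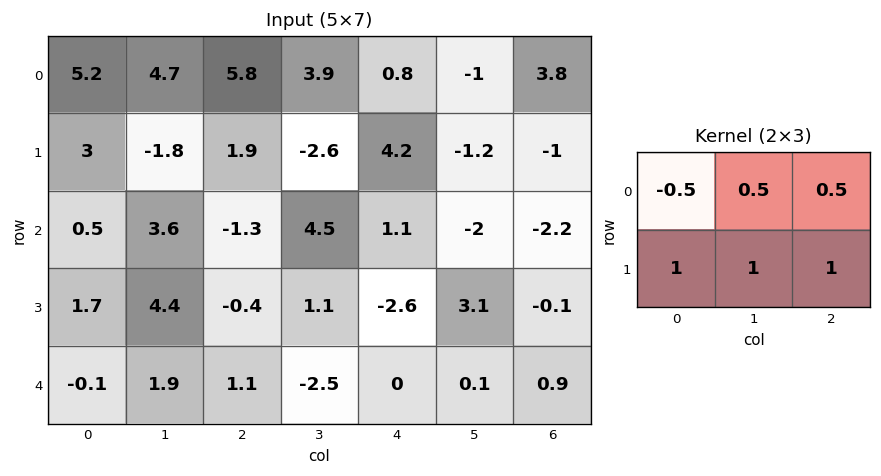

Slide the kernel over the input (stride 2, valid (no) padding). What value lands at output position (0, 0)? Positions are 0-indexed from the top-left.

The receptive field on the input at this output position is [5.2 4.7 5.8 / 3 -1.8 1.9]. Elementwise product with the kernel and sum: 5.2·-0.5 + 4.7·0.5 + 5.8·0.5 + 3·1 + -1.8·1 + 1.9·1.

5.75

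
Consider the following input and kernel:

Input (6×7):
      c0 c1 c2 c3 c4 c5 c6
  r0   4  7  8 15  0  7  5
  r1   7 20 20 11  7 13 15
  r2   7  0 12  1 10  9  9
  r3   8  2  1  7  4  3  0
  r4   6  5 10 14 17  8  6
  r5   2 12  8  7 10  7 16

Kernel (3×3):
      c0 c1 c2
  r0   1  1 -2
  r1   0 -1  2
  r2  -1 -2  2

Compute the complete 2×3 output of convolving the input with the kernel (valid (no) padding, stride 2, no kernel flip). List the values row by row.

Output[0,0]: The receptive field on the input at this output position is [4 7 8 / 7 20 20 / 7 0 12]. Elementwise product with the kernel and sum: 4·1 + 7·1 + 8·-2 + 20·-1 + 20·2 + 7·-1 + 0·-2 + 12·2.
Output[0,1]: The receptive field on the input at this output position is [8 15 0 / 20 11 7 / 12 1 10]. Elementwise product with the kernel and sum: 8·1 + 15·1 + 0·-2 + 11·-1 + 7·2 + 12·-1 + 1·-2 + 10·2.

32 32 4
-13 -10 -23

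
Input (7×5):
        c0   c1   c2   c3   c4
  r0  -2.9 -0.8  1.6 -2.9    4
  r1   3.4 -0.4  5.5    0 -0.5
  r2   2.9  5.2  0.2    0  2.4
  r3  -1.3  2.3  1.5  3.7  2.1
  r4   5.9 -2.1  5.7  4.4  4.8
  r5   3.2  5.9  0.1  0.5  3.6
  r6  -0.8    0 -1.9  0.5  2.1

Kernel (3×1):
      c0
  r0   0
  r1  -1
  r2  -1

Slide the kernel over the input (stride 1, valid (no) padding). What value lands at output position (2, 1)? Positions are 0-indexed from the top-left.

-0.2

The receptive field on the input at this output position is [5.2 / 2.3 / -2.1]. Elementwise product with the kernel and sum: 2.3·-1 + -2.1·-1.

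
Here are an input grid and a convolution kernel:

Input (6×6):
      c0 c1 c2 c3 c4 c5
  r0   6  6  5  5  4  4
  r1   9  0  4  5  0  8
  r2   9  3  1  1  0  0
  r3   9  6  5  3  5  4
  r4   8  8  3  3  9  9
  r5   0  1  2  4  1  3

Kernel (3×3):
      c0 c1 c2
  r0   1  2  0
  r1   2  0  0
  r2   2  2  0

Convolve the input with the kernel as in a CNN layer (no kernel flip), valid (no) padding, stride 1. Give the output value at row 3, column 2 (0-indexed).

The receptive field on the input at this output position is [5 3 5 / 3 3 9 / 2 4 1]. Elementwise product with the kernel and sum: 5·1 + 3·2 + 3·2 + 2·2 + 4·2.

29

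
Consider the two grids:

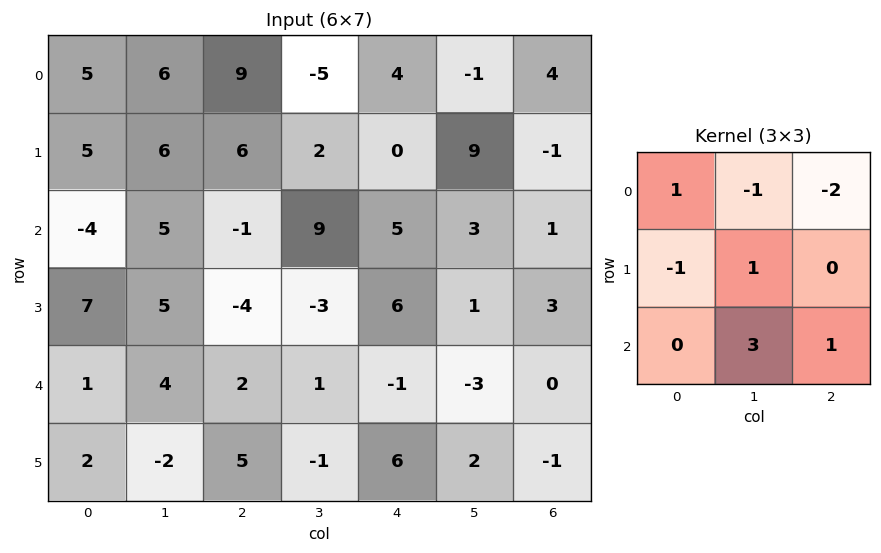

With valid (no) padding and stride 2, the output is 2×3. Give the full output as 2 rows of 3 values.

-4 34 16
5 -17 -14

Output[0,0]: The receptive field on the input at this output position is [5 6 9 / 5 6 6 / -4 5 -1]. Elementwise product with the kernel and sum: 5·1 + 6·-1 + 9·-2 + 5·-1 + 6·1 + 5·3 + -1·1.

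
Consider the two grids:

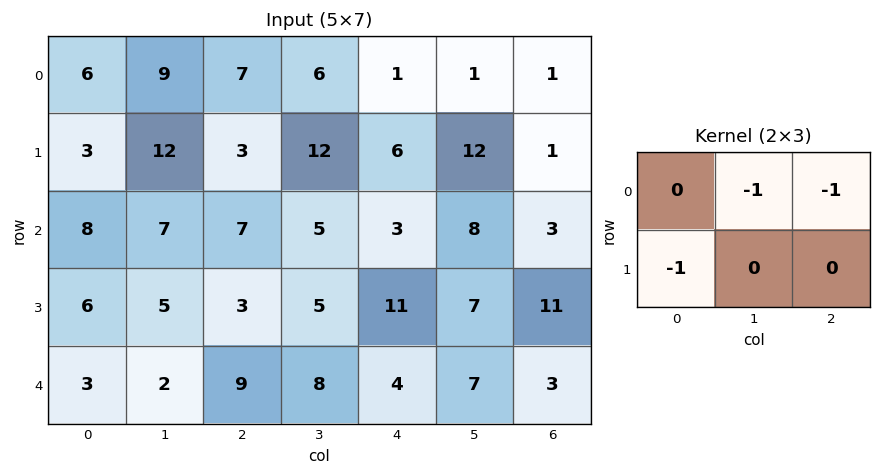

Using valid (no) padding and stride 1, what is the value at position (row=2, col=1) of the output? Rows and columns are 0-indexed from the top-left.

The receptive field on the input at this output position is [7 7 5 / 5 3 5]. Elementwise product with the kernel and sum: 7·-1 + 5·-1 + 5·-1.

-17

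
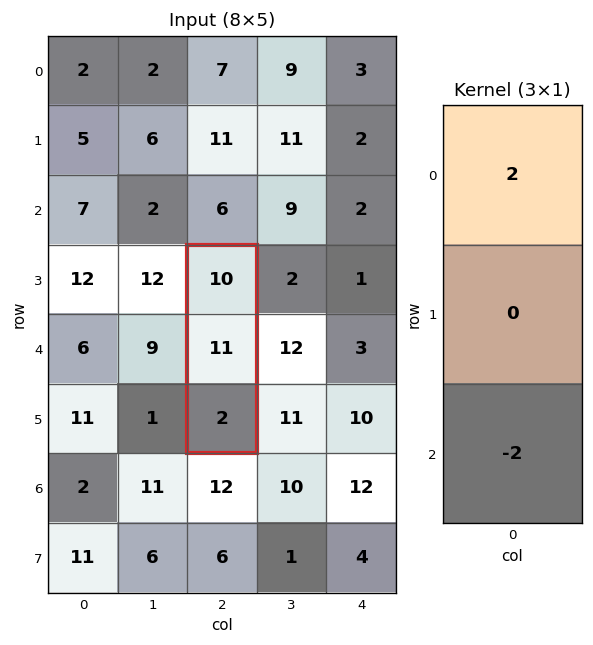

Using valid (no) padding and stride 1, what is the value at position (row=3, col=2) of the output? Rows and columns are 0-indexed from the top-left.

The receptive field on the input at this output position is [10 / 11 / 2]. Elementwise product with the kernel and sum: 10·2 + 2·-2.

16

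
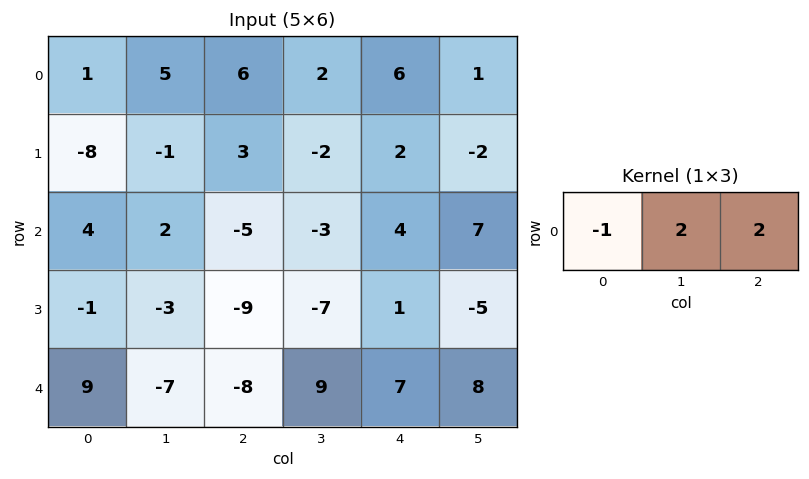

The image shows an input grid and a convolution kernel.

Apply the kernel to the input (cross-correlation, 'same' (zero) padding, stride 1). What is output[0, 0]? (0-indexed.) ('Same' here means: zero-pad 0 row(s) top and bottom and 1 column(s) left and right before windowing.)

12

The receptive field on the zero-padded input at this output position is [0 1 5]. Elementwise product with the kernel and sum: 0·-1 + 1·2 + 5·2.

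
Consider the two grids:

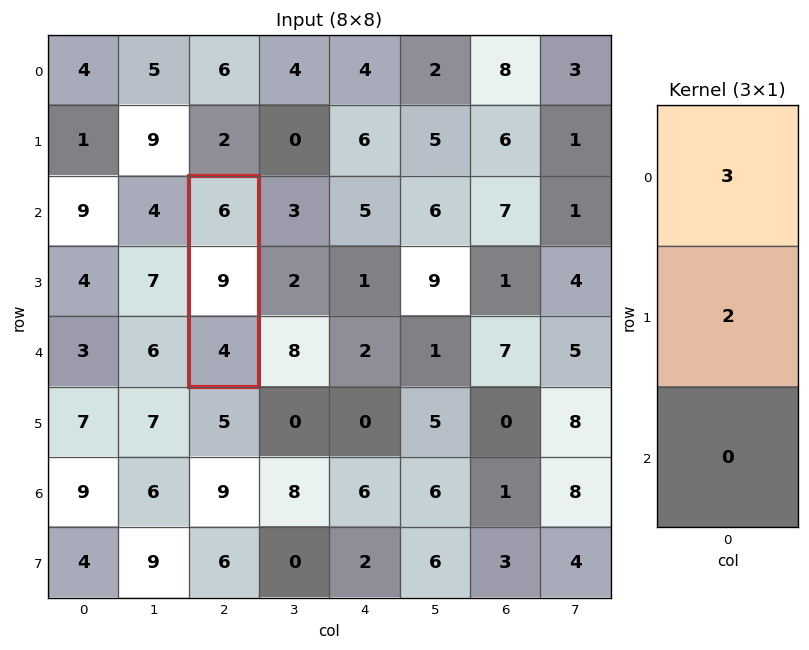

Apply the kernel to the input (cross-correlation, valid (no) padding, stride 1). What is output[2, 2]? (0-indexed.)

The receptive field on the input at this output position is [6 / 9 / 4]. Elementwise product with the kernel and sum: 6·3 + 9·2.

36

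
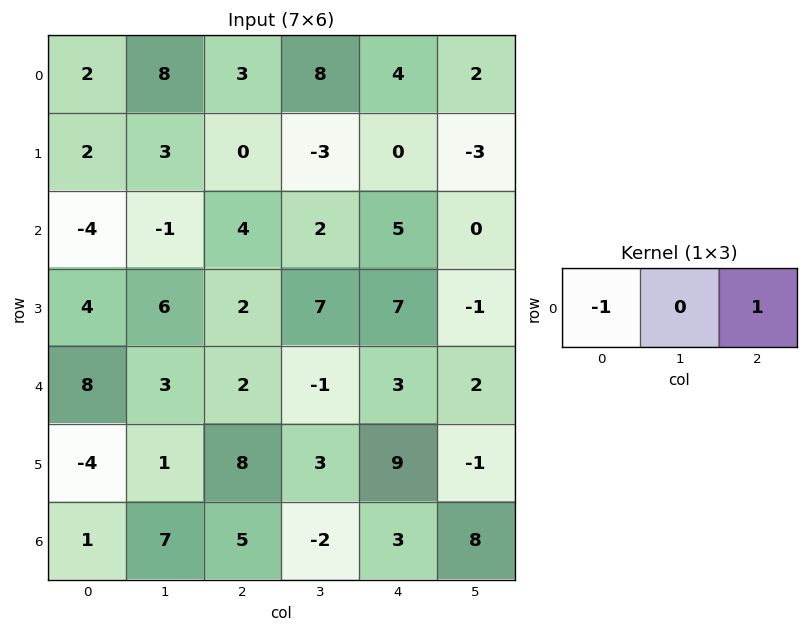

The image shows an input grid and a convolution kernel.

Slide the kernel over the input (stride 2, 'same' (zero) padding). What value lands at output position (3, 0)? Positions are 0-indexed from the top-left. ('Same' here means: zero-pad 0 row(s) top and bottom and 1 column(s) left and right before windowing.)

7

The receptive field on the zero-padded input at this output position is [0 1 7]. Elementwise product with the kernel and sum: 0·-1 + 7·1.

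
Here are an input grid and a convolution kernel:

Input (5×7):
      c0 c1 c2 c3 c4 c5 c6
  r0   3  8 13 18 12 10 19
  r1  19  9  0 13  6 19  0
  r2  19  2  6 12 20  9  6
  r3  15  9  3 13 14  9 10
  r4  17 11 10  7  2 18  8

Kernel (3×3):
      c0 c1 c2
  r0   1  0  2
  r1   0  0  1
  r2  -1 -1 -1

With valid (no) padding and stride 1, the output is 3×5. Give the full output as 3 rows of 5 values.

Output[0,0]: The receptive field on the input at this output position is [3 8 13 / 19 9 0 / 19 2 6]. Elementwise product with the kernel and sum: 3·1 + 13·2 + 0·1 + 19·-1 + 2·-1 + 6·-1.

2 37 5 16 15
-2 22 2 24 -21
-4 11 41 12 14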